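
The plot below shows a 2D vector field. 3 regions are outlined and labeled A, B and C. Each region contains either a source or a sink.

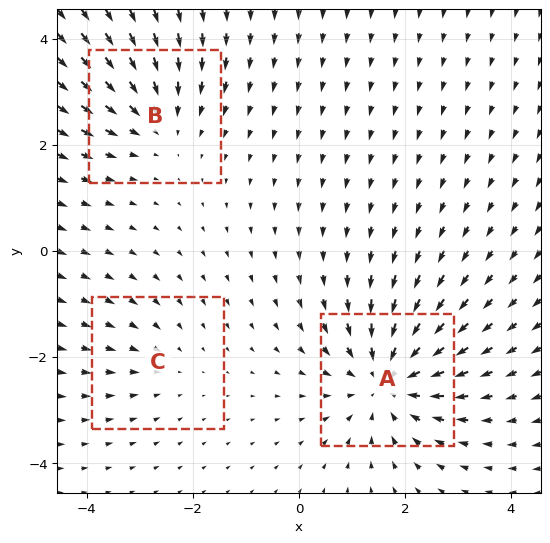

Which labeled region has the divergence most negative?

Divergence at each region's feature centre — A: about -5, B: about -3, C: about -2. Region A is most negative.

A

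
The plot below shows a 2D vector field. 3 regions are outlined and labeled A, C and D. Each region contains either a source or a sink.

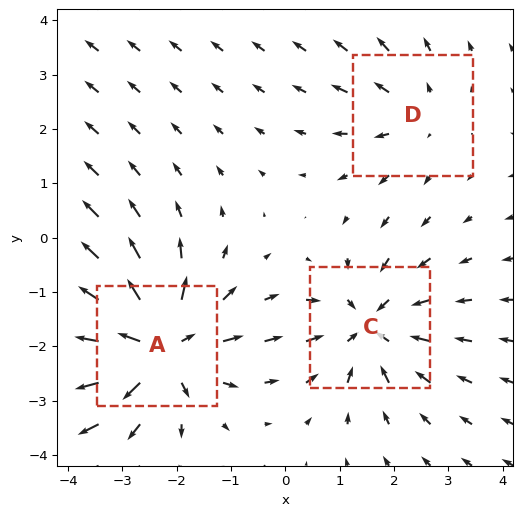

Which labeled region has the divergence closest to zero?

D

Divergence at each region's feature centre — A: about +5, C: about -4, D: about +2. Region D is closest to zero.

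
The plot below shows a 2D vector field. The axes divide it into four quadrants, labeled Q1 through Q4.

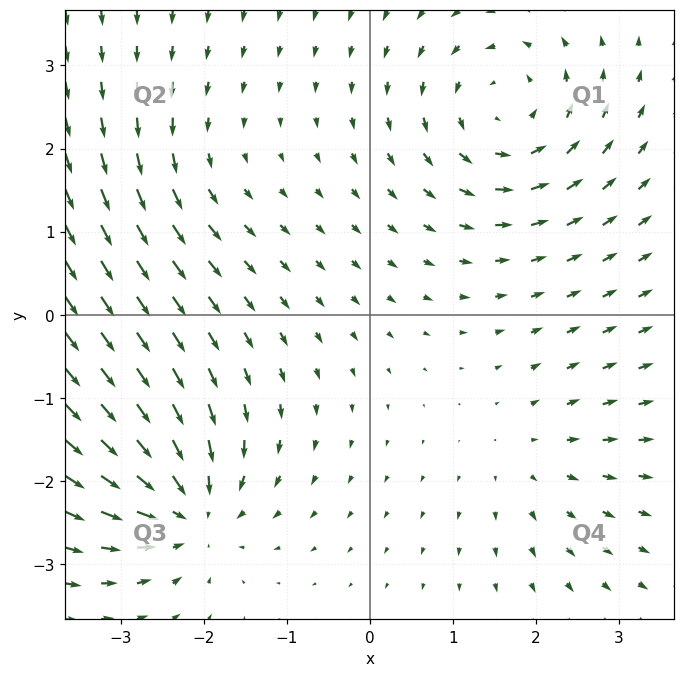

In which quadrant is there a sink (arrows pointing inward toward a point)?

The sink sits at approximately (-2.2, -2.4), which lies in quadrant Q3. The divergence there is about -6, negative as expected for a sink.

Q3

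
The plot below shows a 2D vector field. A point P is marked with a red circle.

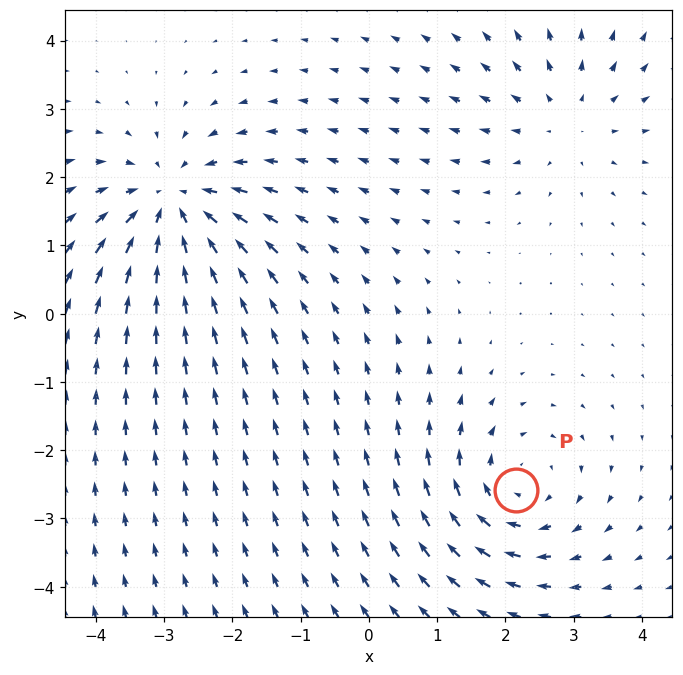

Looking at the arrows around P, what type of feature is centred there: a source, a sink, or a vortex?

vortex

At P (2.2, -2.6) the arrows circulate clockwise. Divergence ≈0, curl about -4 — near-zero divergence with nonzero curl is a vortex.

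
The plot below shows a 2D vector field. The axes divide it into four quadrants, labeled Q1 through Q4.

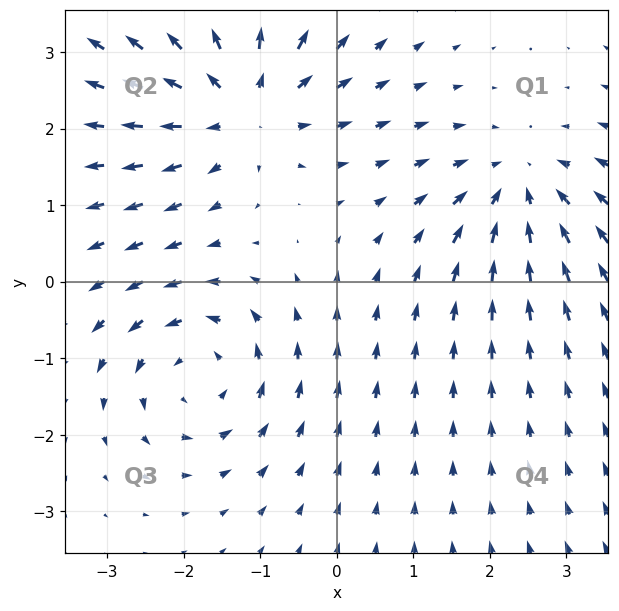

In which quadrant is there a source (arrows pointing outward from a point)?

The source sits at approximately (-1.2, 2.3), which lies in quadrant Q2. The divergence there is about +5, positive as expected for a source.

Q2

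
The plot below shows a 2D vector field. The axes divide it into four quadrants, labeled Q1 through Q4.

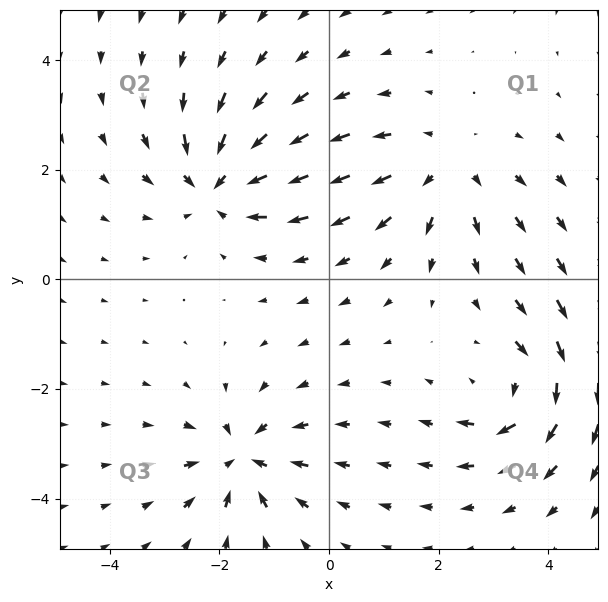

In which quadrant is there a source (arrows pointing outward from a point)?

Q1

The source sits at approximately (2.1, 2.0), which lies in quadrant Q1. The divergence there is about +3, positive as expected for a source.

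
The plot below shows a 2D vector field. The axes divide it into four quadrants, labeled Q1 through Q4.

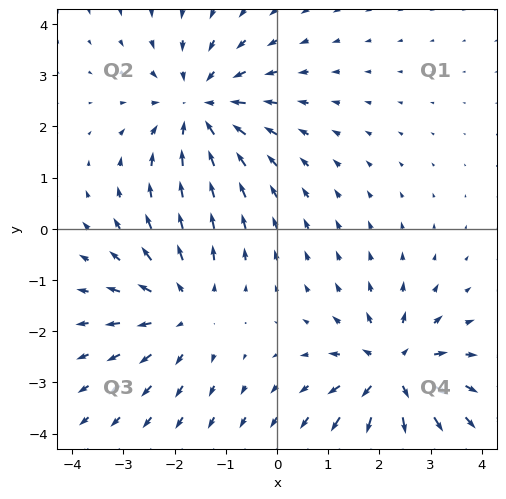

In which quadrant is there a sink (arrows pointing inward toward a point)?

Q2

The sink sits at approximately (-1.5, 2.4), which lies in quadrant Q2. The divergence there is about -4, negative as expected for a sink.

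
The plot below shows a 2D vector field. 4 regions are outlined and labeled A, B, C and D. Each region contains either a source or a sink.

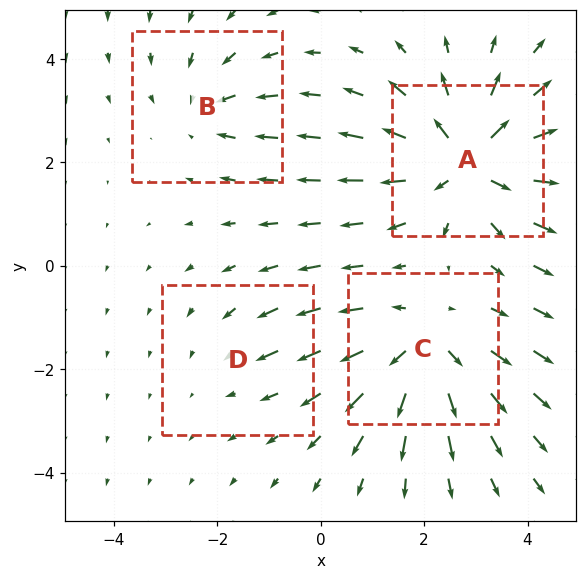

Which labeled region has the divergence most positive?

Divergence at each region's feature centre — A: about +6, B: about -3, C: about +5, D: about -2. Region A is most positive.

A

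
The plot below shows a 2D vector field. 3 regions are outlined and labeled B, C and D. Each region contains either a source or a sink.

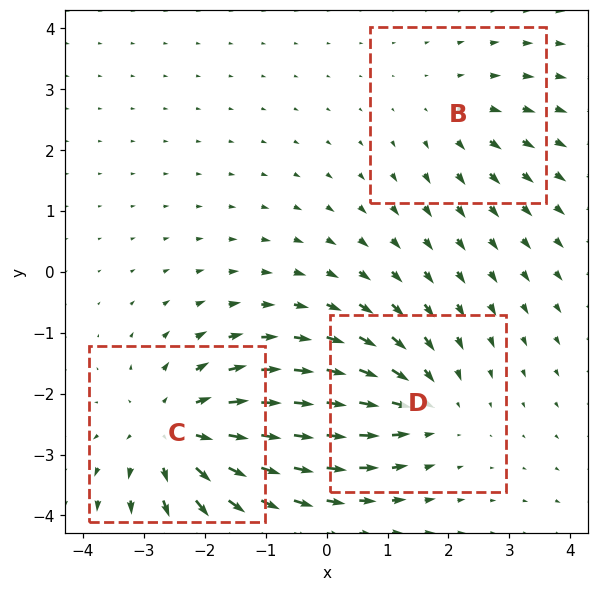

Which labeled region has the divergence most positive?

Divergence at each region's feature centre — B: about +2, C: about +4, D: about -3. Region C is most positive.

C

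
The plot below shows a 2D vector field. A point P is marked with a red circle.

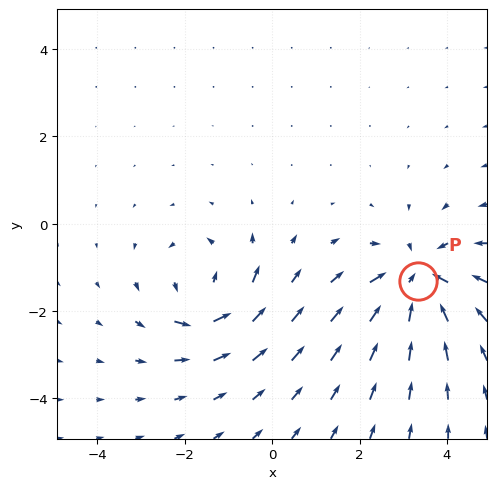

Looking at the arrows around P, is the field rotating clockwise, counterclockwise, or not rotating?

not rotating

Near P at (3.3, -1.3) the arrows show no circulation. The curl there is ≈0.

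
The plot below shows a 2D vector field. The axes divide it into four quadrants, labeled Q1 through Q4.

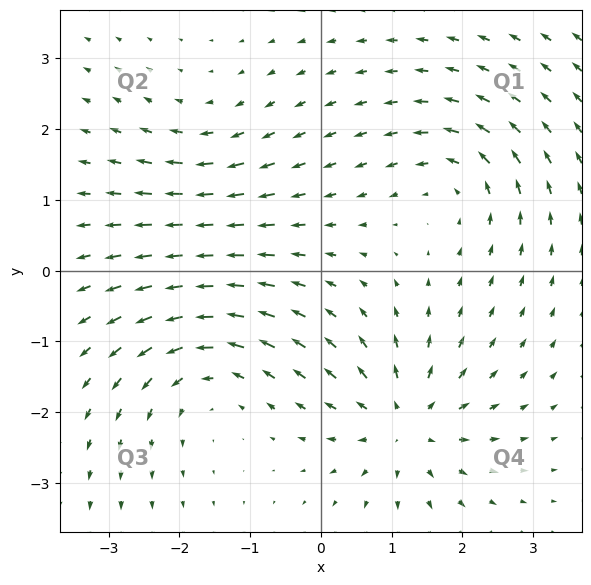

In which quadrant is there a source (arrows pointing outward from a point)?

Q4

The source sits at approximately (1.2, -2.1), which lies in quadrant Q4. The divergence there is about +6, positive as expected for a source.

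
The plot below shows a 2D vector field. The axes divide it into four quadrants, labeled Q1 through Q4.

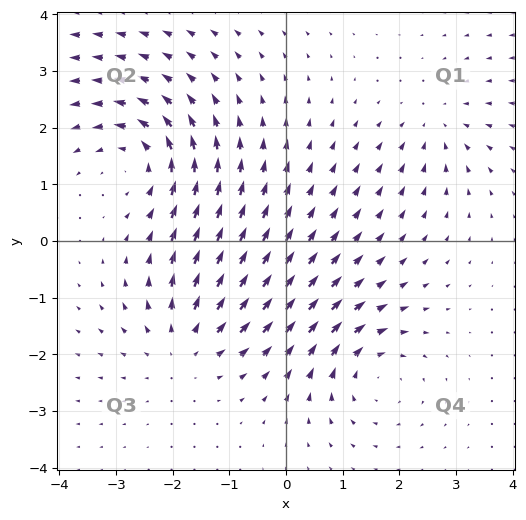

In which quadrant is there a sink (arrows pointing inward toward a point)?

Q1

The sink sits at approximately (2.7, 2.0), which lies in quadrant Q1. The divergence there is about -3, negative as expected for a sink.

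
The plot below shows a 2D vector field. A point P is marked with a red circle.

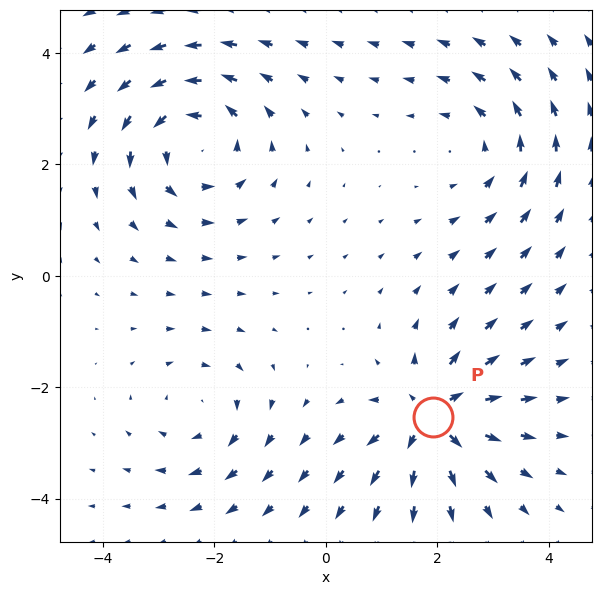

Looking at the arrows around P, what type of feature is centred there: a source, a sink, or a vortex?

At P (1.9, -2.5) the arrows spread outward. Divergence about +5, curl ≈0 — positive divergence with near-zero curl is a source.

source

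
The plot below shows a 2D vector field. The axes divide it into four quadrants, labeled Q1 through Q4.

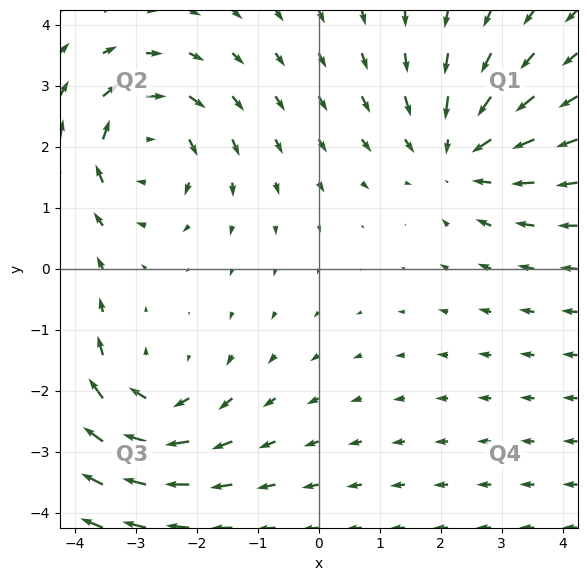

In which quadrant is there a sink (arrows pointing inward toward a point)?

The sink sits at approximately (2.3, 1.9), which lies in quadrant Q1. The divergence there is about -3, negative as expected for a sink.

Q1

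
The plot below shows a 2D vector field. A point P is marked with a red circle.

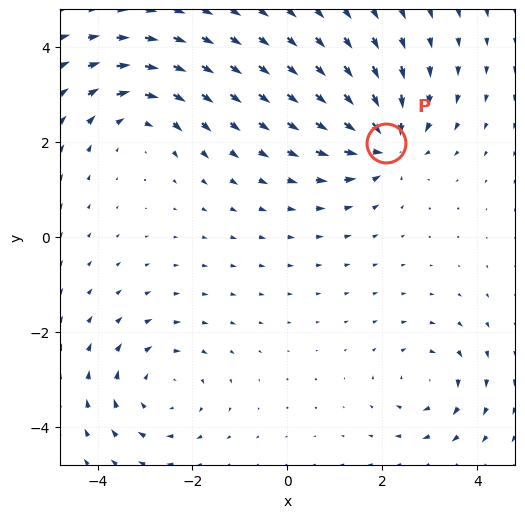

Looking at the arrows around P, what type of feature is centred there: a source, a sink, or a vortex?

sink

At P (2.1, 2.0) the arrows converge inward. Divergence about -6, curl ≈0 — negative divergence with near-zero curl is a sink.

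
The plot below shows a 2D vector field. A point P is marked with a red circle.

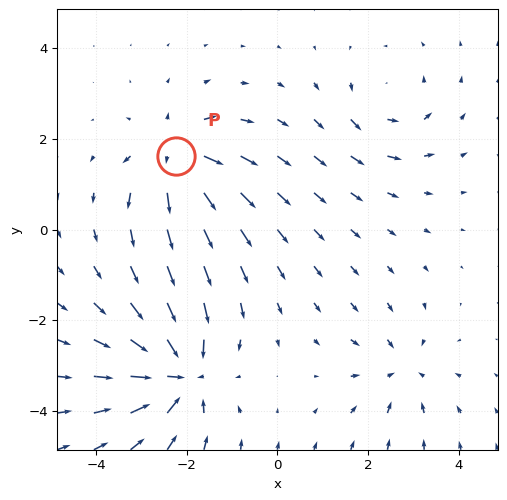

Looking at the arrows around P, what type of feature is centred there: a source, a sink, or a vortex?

source

At P (-2.2, 1.6) the arrows spread outward. Divergence about +5, curl ≈0 — positive divergence with near-zero curl is a source.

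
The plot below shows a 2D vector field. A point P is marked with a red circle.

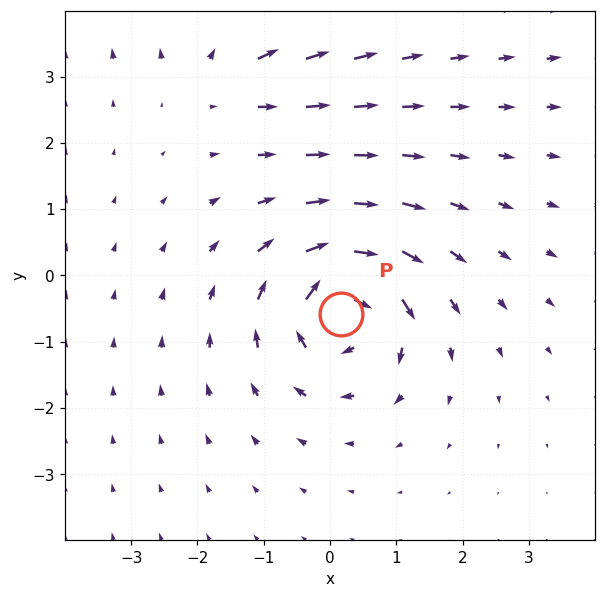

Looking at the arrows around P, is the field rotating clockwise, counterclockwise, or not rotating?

Near P at (0.2, -0.6) the arrows circulate clockwise. The curl (z-component) there is about -6; negative curl means clockwise rotation.

clockwise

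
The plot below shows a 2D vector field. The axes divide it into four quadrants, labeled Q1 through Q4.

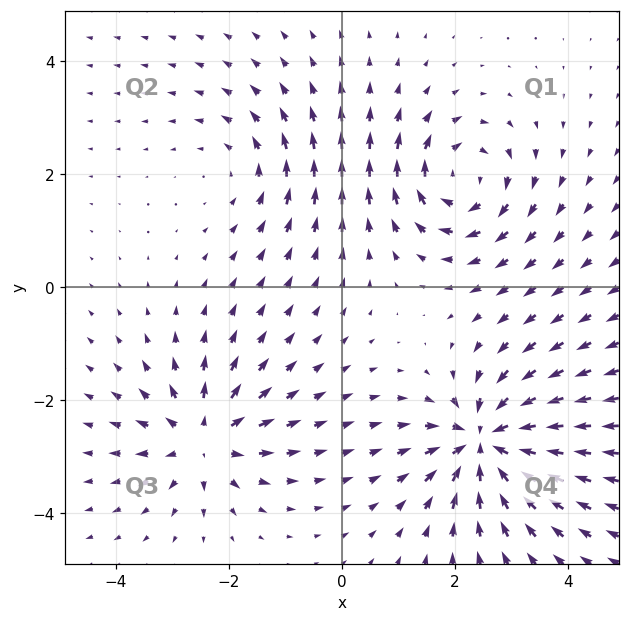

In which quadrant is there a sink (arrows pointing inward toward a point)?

The sink sits at approximately (2.5, -2.7), which lies in quadrant Q4. The divergence there is about -6, negative as expected for a sink.

Q4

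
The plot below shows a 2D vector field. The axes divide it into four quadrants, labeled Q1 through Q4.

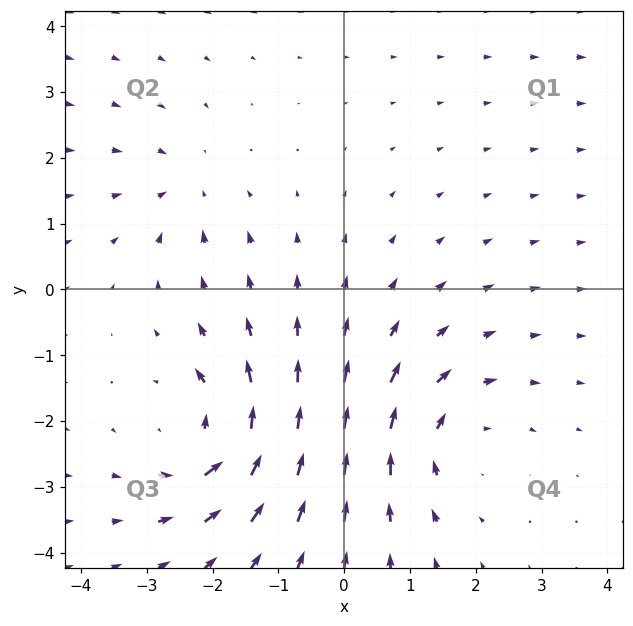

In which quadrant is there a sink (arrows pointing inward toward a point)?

Q2

The sink sits at approximately (-2.4, 1.5), which lies in quadrant Q2. The divergence there is about -3, negative as expected for a sink.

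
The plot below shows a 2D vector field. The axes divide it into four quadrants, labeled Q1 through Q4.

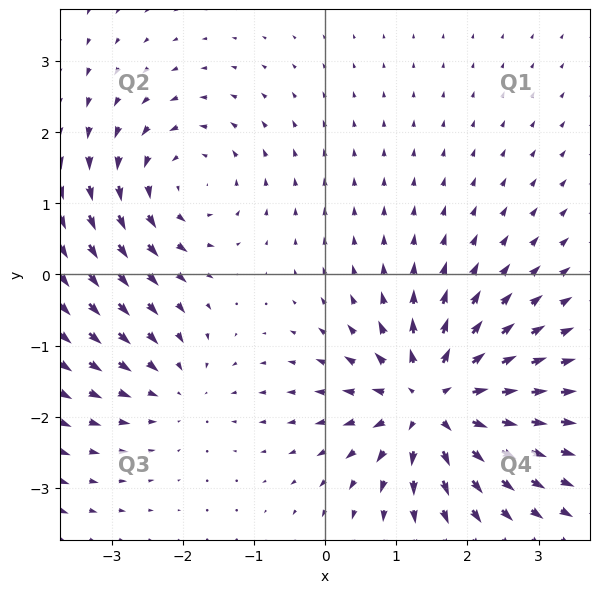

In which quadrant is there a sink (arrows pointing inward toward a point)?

Q3

The sink sits at approximately (-2.1, -1.6), which lies in quadrant Q3. The divergence there is about -2, negative as expected for a sink.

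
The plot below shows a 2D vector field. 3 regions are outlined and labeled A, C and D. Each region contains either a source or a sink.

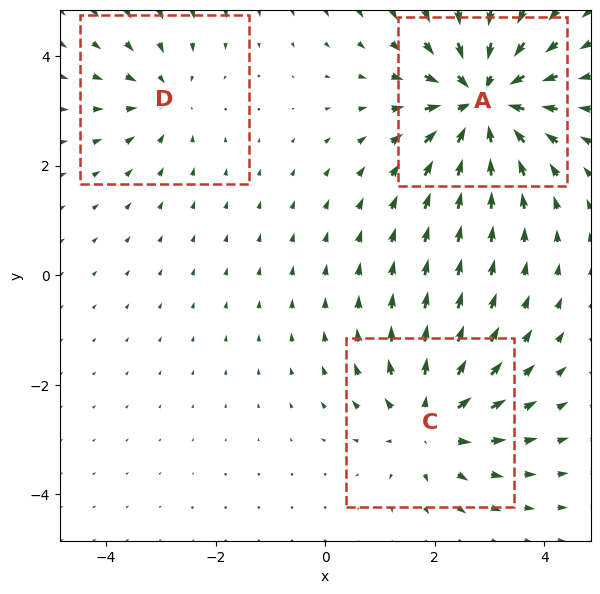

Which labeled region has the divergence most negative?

Divergence at each region's feature centre — A: about -5, C: about +3, D: about -2. Region A is most negative.

A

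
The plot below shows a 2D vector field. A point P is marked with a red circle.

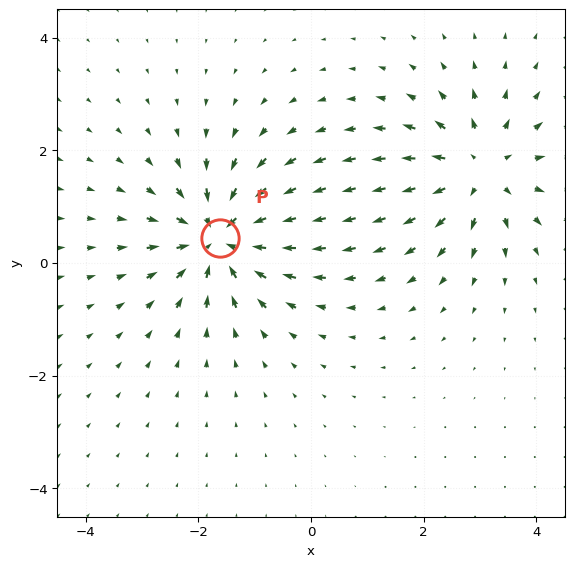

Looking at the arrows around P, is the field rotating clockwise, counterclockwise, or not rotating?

not rotating

Near P at (-1.6, 0.4) the arrows show no circulation. The curl there is ≈0.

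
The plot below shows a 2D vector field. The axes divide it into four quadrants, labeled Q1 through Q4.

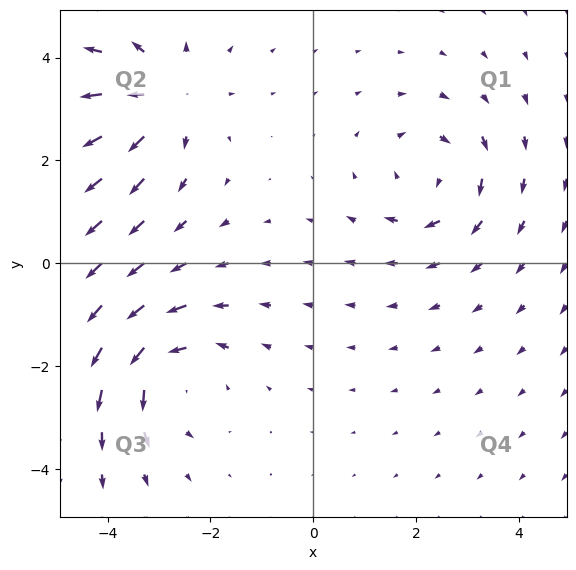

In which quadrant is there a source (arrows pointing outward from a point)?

The source sits at approximately (-2.9, 3.2), which lies in quadrant Q2. The divergence there is about +4, positive as expected for a source.

Q2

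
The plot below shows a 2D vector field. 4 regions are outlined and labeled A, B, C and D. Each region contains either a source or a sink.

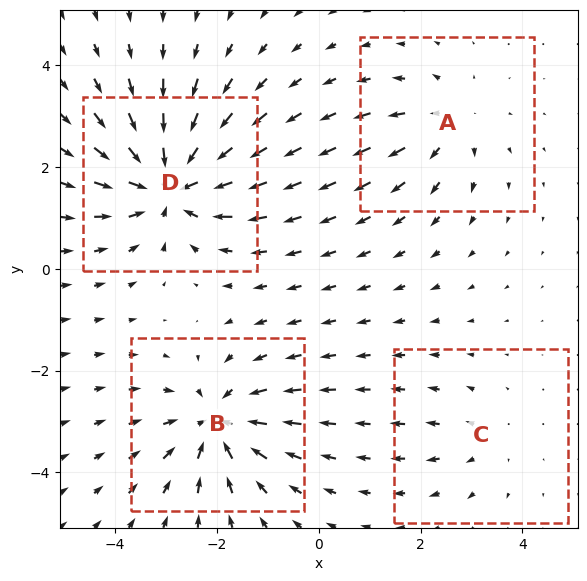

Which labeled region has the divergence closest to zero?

C

Divergence at each region's feature centre — A: about +3, B: about -5, C: about +2, D: about -7. Region C is closest to zero.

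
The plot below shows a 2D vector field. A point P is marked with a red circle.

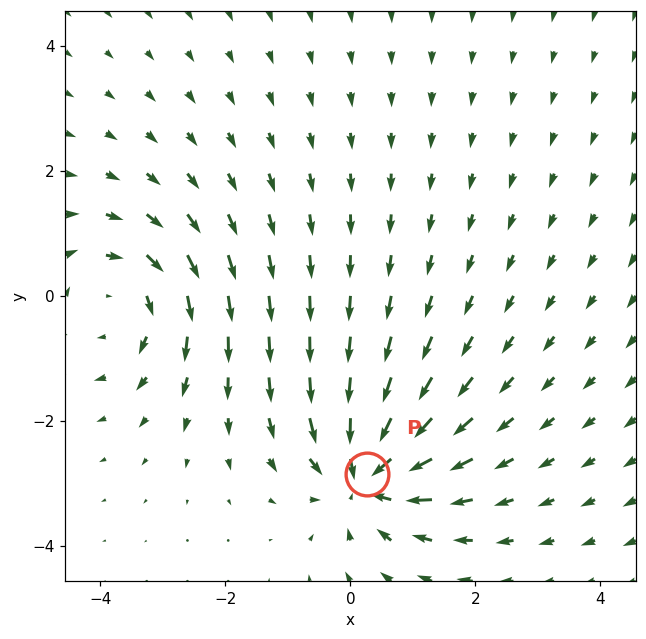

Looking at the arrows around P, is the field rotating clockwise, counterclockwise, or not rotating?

not rotating

Near P at (0.3, -2.8) the arrows show no circulation. The curl there is ≈0.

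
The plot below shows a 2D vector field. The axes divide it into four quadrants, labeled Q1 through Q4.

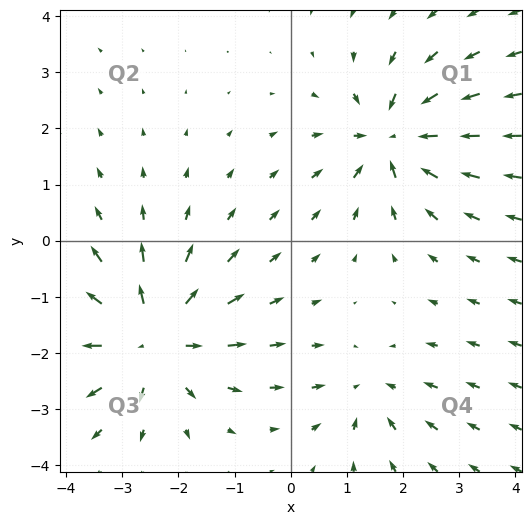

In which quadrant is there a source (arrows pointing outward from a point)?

The source sits at approximately (-2.5, -1.7), which lies in quadrant Q3. The divergence there is about +5, positive as expected for a source.

Q3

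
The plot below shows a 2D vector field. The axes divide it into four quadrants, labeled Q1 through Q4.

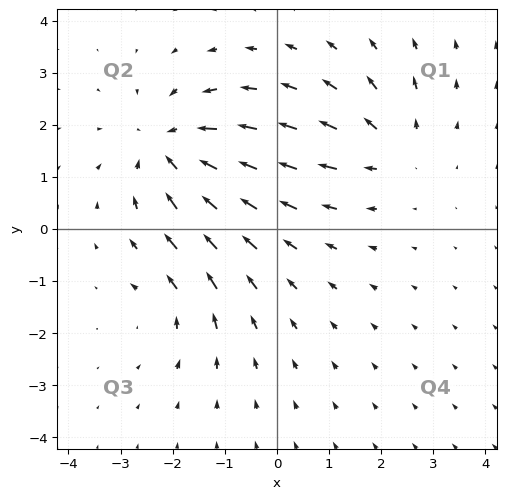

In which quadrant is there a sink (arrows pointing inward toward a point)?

Q2

The sink sits at approximately (-2.0, 1.6), which lies in quadrant Q2. The divergence there is about -4, negative as expected for a sink.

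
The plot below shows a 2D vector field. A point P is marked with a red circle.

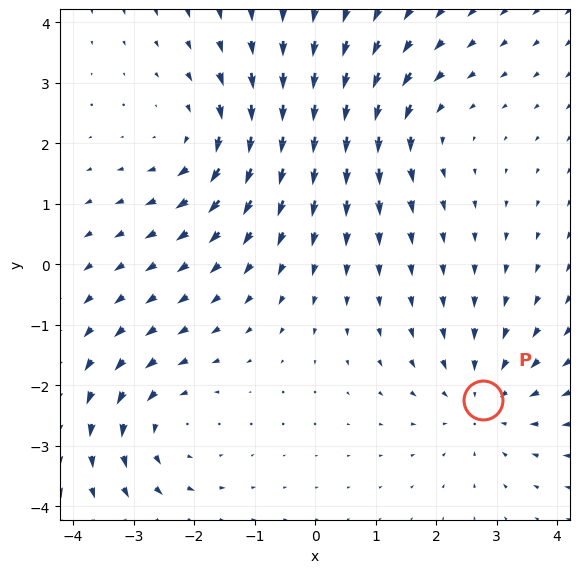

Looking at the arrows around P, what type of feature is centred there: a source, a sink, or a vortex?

At P (2.8, -2.2) the arrows converge inward. Divergence about -3, curl ≈0 — negative divergence with near-zero curl is a sink.

sink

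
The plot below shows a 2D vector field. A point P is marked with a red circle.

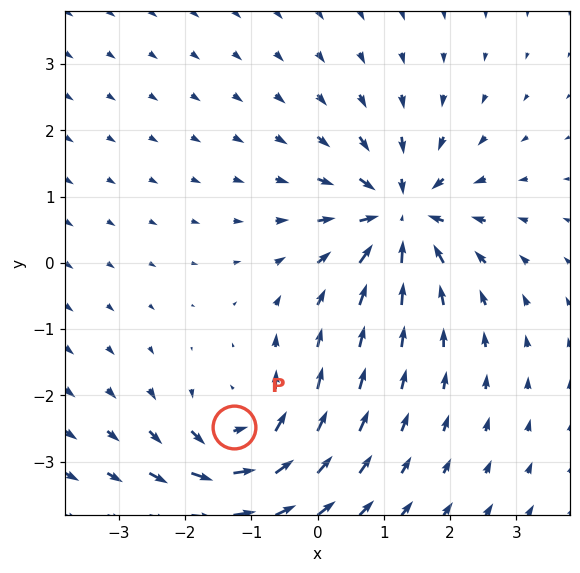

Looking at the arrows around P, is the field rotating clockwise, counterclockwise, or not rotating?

counterclockwise

Near P at (-1.3, -2.5) the arrows circulate counterclockwise. The curl (z-component) there is about +6; positive curl means counterclockwise rotation.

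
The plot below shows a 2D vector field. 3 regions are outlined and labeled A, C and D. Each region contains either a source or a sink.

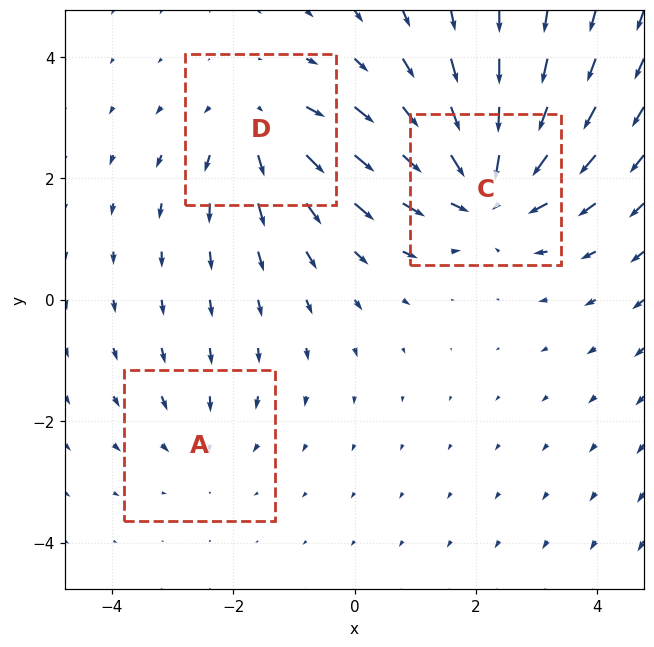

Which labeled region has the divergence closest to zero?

A

Divergence at each region's feature centre — A: about -2, C: about -4, D: about +3. Region A is closest to zero.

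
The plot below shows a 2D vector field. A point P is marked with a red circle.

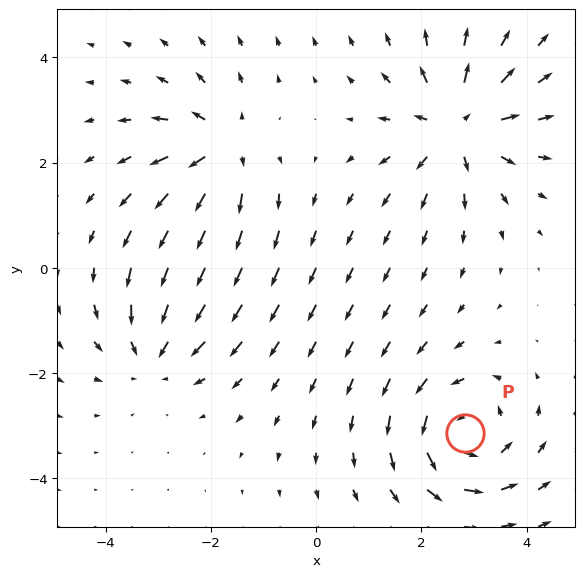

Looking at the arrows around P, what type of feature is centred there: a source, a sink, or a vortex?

vortex

At P (2.8, -3.1) the arrows circulate counterclockwise. Divergence ≈0, curl about +5 — near-zero divergence with nonzero curl is a vortex.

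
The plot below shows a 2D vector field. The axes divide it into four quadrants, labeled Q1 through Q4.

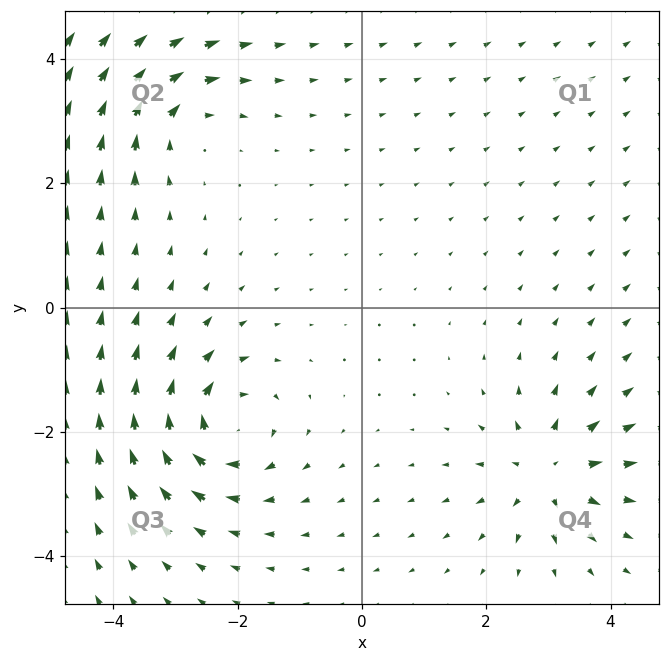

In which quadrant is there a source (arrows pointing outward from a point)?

Q4

The source sits at approximately (3.0, -2.6), which lies in quadrant Q4. The divergence there is about +4, positive as expected for a source.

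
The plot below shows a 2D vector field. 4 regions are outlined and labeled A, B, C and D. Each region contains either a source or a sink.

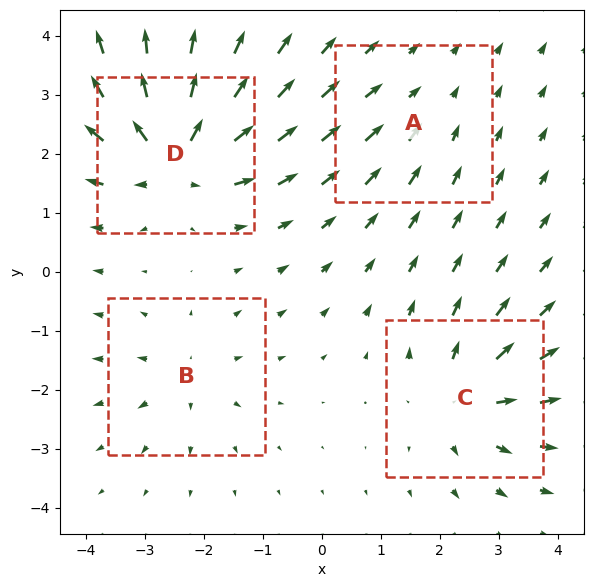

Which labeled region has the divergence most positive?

D

Divergence at each region's feature centre — A: about -2, B: about +3, C: about +5, D: about +8. Region D is most positive.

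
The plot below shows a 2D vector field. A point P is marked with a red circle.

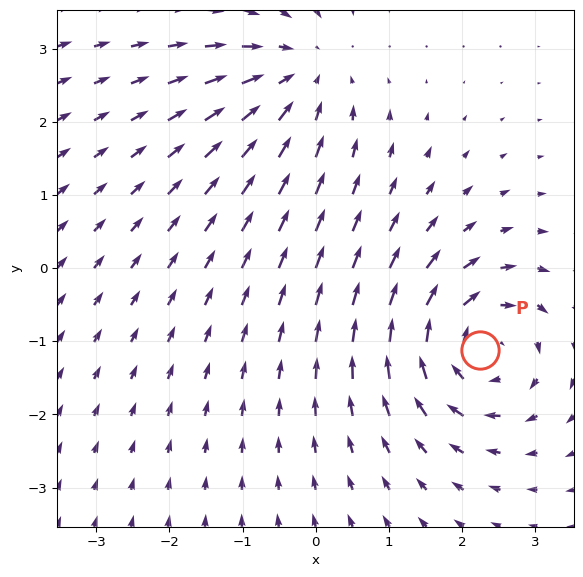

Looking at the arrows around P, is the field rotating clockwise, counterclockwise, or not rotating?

clockwise

Near P at (2.2, -1.1) the arrows circulate clockwise. The curl (z-component) there is about -5; negative curl means clockwise rotation.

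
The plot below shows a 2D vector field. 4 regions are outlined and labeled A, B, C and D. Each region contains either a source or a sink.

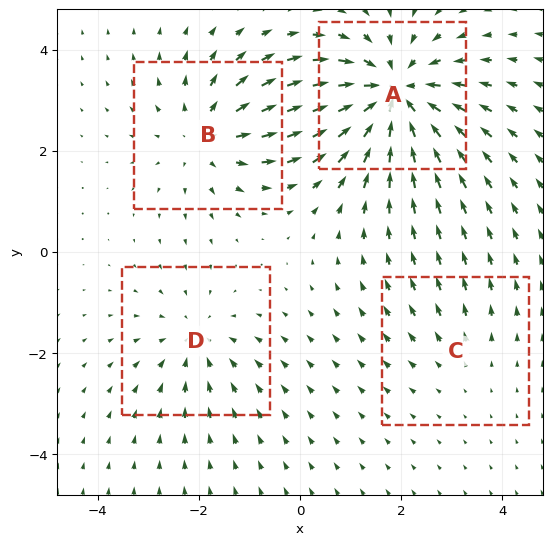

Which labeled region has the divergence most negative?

A

Divergence at each region's feature centre — A: about -6, B: about +4, C: about +2, D: about -3. Region A is most negative.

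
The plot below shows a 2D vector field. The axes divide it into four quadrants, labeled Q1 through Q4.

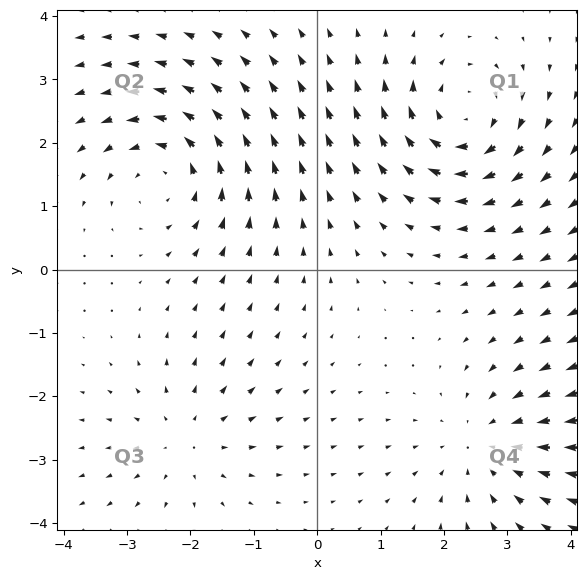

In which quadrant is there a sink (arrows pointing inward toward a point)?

Q4

The sink sits at approximately (2.7, -2.8), which lies in quadrant Q4. The divergence there is about -3, negative as expected for a sink.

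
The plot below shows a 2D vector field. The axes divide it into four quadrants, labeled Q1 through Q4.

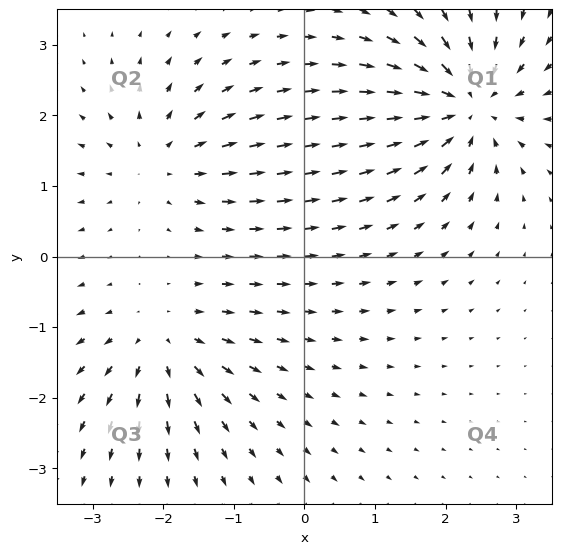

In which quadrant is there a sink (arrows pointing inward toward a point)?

Q1

The sink sits at approximately (2.3, 2.2), which lies in quadrant Q1. The divergence there is about -6, negative as expected for a sink.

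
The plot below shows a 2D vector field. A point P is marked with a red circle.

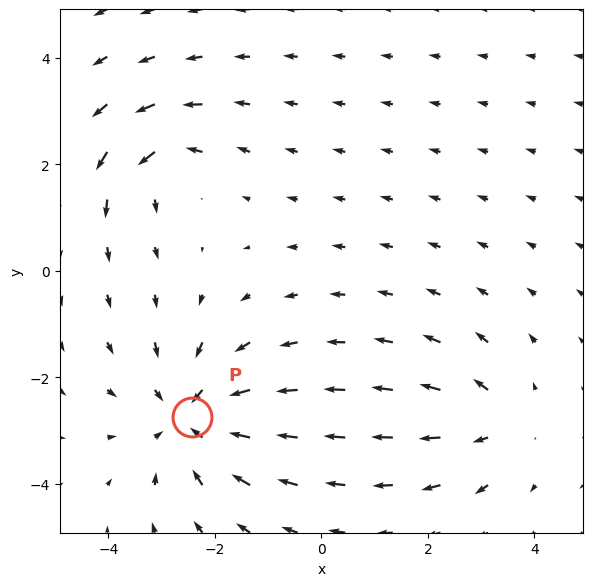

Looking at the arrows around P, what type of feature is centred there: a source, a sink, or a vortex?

sink

At P (-2.4, -2.7) the arrows converge inward. Divergence about -4, curl ≈0 — negative divergence with near-zero curl is a sink.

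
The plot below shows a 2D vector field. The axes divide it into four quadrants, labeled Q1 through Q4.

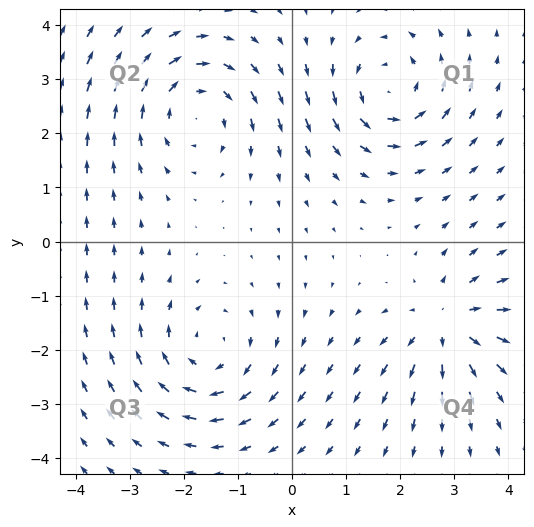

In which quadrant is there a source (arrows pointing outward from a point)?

Q4

The source sits at approximately (2.9, -1.5), which lies in quadrant Q4. The divergence there is about +5, positive as expected for a source.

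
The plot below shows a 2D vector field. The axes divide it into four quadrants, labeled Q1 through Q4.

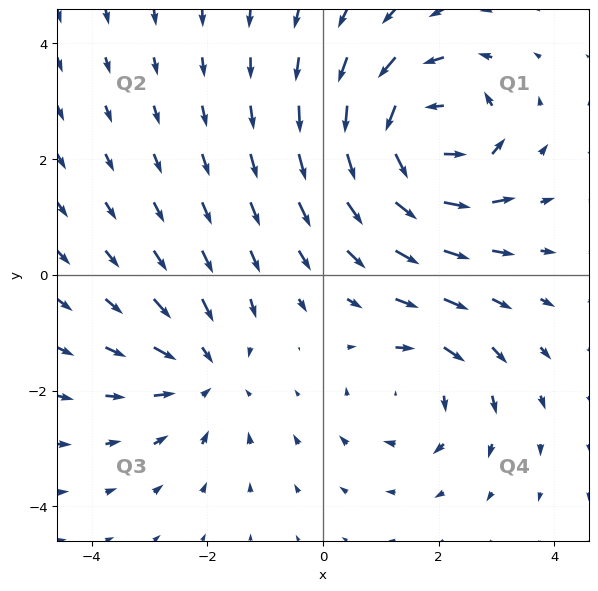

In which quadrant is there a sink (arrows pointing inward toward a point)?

Q3

The sink sits at approximately (-2.0, -1.7), which lies in quadrant Q3. The divergence there is about -3, negative as expected for a sink.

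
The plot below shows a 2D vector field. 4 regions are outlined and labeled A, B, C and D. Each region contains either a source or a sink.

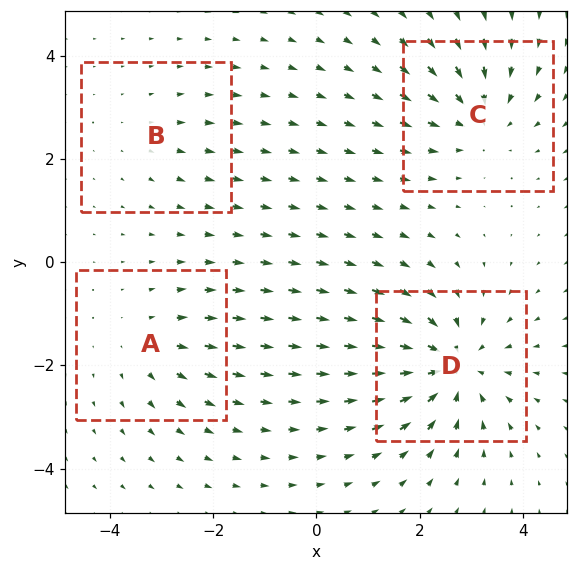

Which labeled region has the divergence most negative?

D

Divergence at each region's feature centre — A: about +3, B: about +2, C: about -4, D: about -6. Region D is most negative.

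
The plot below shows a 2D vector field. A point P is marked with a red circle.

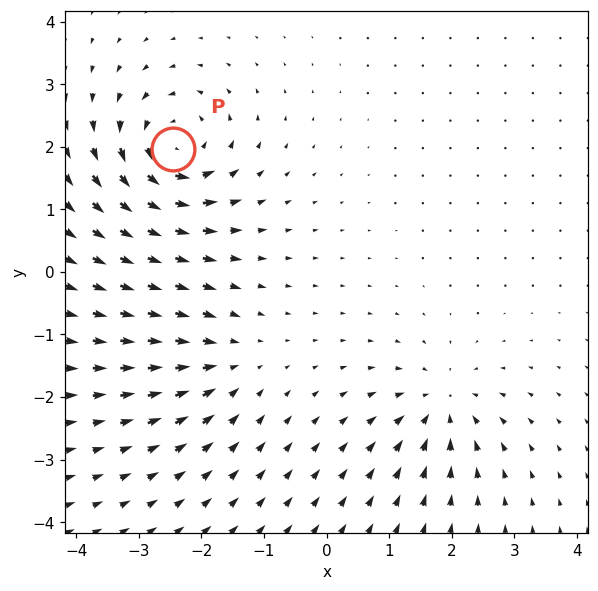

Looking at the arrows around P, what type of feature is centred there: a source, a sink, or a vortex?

At P (-2.4, 2.0) the arrows circulate counterclockwise. Divergence ≈0, curl about +7 — near-zero divergence with nonzero curl is a vortex.

vortex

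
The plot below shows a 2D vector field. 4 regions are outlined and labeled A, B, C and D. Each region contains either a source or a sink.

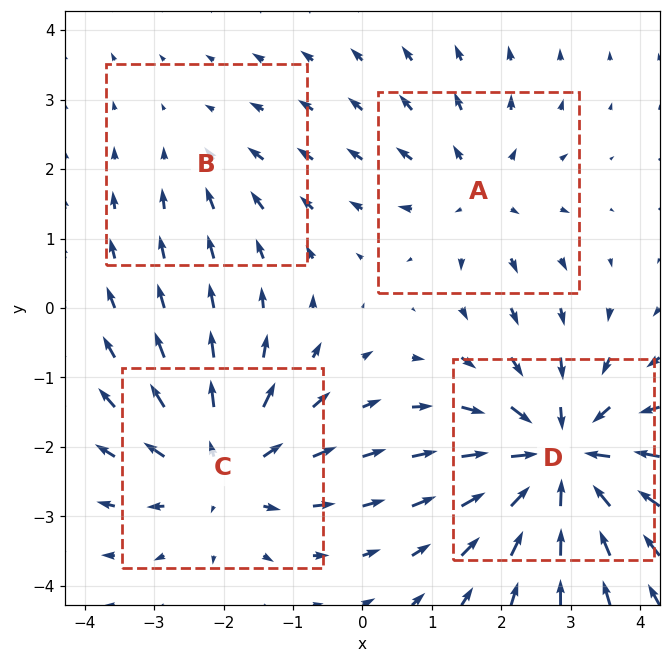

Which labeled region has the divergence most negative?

Divergence at each region's feature centre — A: about +3, B: about -2, C: about +4, D: about -6. Region D is most negative.

D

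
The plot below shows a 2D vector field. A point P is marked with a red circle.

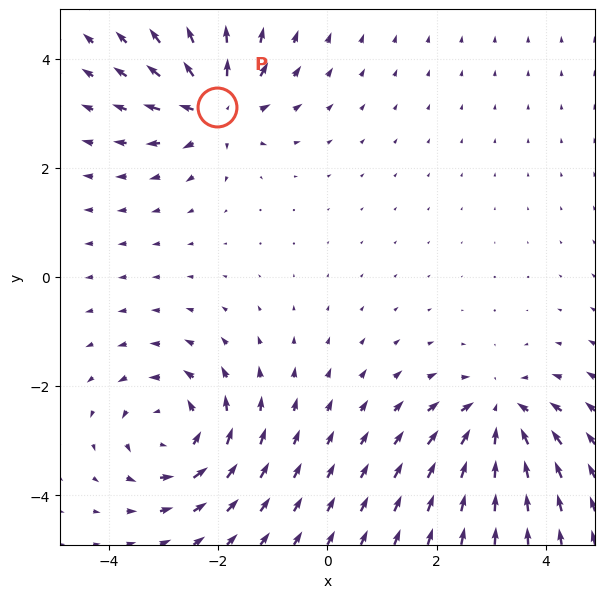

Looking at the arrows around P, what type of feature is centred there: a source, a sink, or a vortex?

source

At P (-2.0, 3.1) the arrows spread outward. Divergence about +4, curl ≈0 — positive divergence with near-zero curl is a source.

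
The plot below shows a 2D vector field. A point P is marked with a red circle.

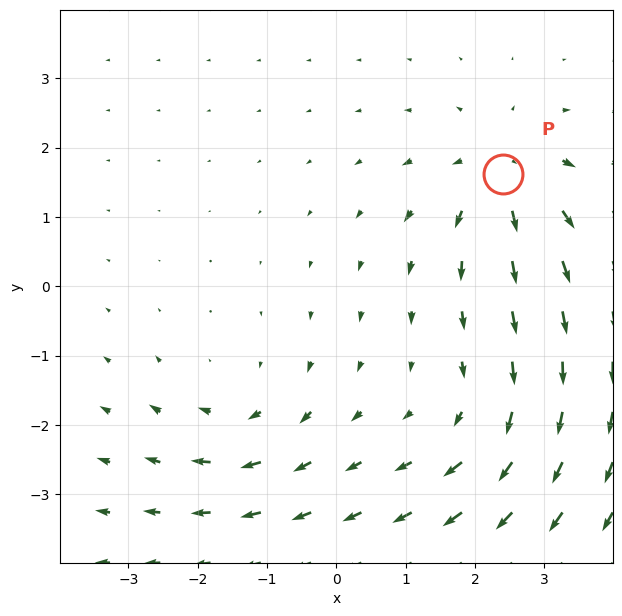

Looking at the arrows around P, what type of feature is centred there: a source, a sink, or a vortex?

source

At P (2.4, 1.6) the arrows spread outward. Divergence about +4, curl ≈0 — positive divergence with near-zero curl is a source.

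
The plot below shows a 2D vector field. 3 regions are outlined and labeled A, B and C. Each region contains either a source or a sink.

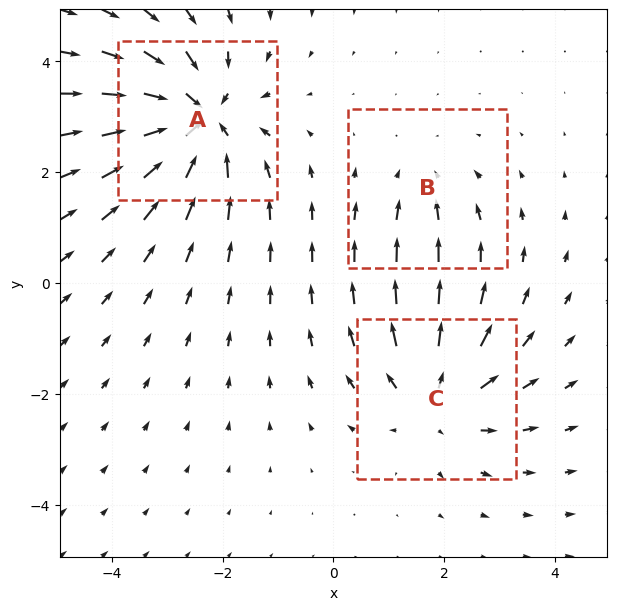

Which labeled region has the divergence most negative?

A

Divergence at each region's feature centre — A: about -5, B: about -2, C: about +3. Region A is most negative.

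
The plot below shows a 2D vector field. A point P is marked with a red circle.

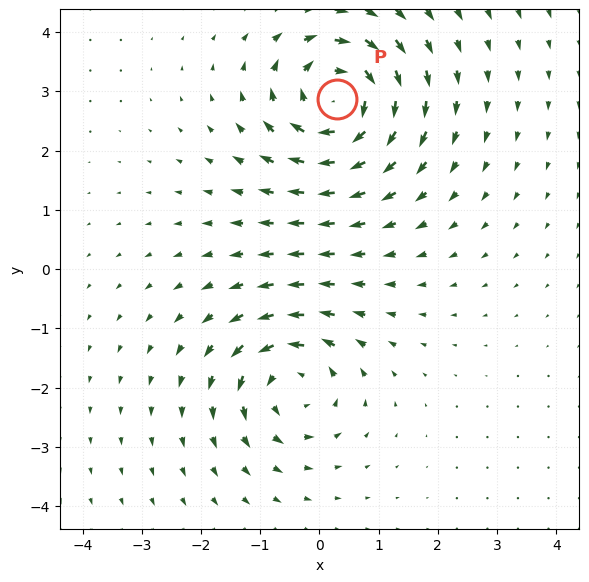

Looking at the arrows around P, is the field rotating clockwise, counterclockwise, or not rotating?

clockwise

Near P at (0.3, 2.9) the arrows circulate clockwise. The curl (z-component) there is about -6; negative curl means clockwise rotation.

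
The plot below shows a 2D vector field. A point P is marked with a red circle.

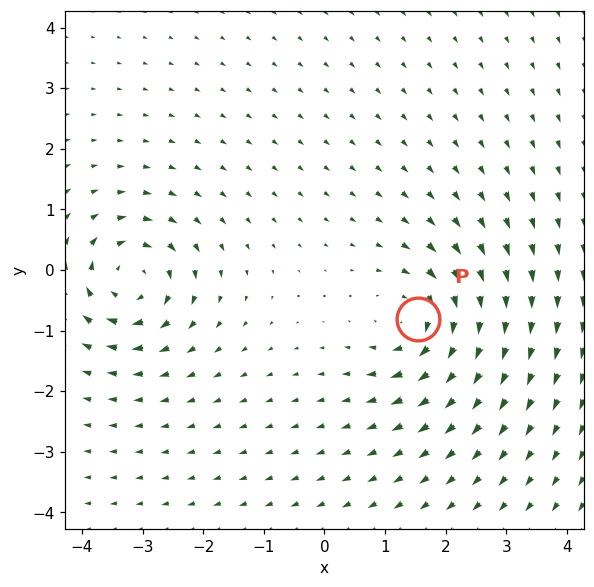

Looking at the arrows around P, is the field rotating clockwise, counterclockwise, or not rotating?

Near P at (1.5, -0.8) the arrows circulate clockwise. The curl (z-component) there is about -6; negative curl means clockwise rotation.

clockwise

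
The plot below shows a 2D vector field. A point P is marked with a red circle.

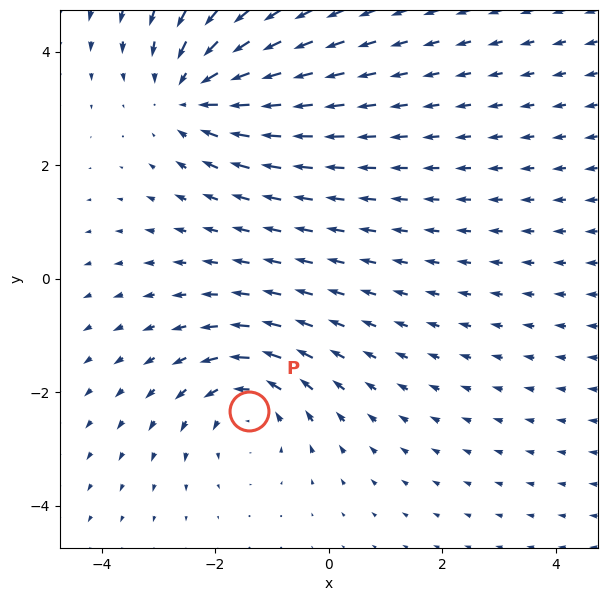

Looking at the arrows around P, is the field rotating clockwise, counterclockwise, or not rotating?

counterclockwise

Near P at (-1.4, -2.3) the arrows circulate counterclockwise. The curl (z-component) there is about +3; positive curl means counterclockwise rotation.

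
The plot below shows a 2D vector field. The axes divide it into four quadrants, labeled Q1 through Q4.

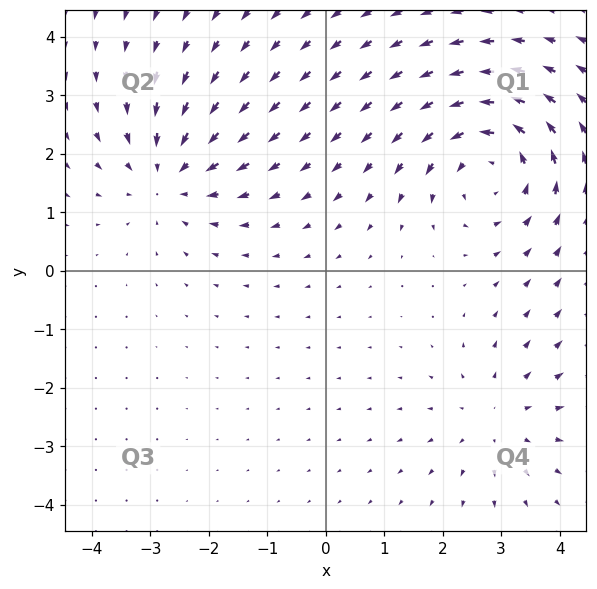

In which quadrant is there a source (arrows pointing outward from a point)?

The source sits at approximately (2.9, -2.5), which lies in quadrant Q4. The divergence there is about +2, positive as expected for a source.

Q4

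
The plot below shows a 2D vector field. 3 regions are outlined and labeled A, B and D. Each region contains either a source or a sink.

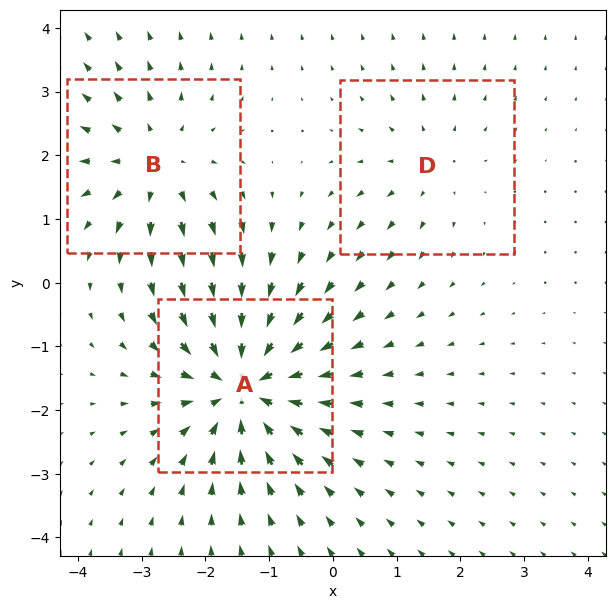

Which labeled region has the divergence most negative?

Divergence at each region's feature centre — A: about -5, B: about +3, D: about +2. Region A is most negative.

A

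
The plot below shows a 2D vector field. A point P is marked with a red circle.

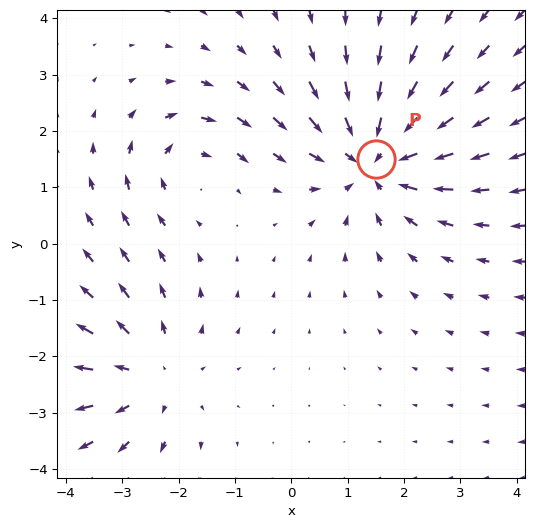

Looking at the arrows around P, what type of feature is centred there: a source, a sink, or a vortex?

At P (1.5, 1.5) the arrows converge inward. Divergence about -4, curl ≈0 — negative divergence with near-zero curl is a sink.

sink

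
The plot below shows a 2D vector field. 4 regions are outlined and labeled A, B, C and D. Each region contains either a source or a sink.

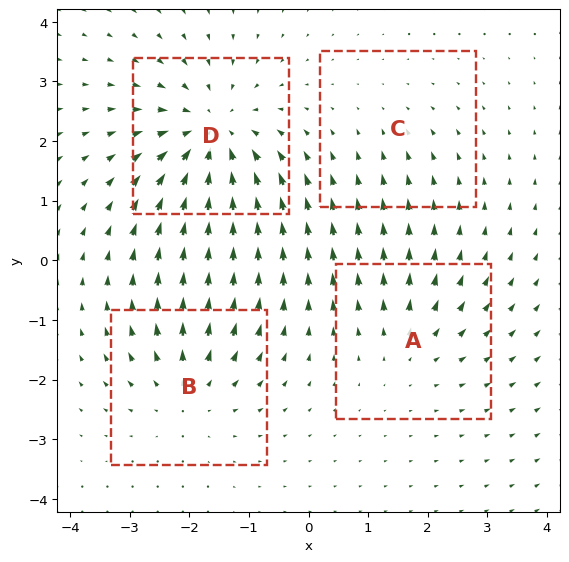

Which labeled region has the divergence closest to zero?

C

Divergence at each region's feature centre — A: about +3, B: about +4, C: about -2, D: about -6. Region C is closest to zero.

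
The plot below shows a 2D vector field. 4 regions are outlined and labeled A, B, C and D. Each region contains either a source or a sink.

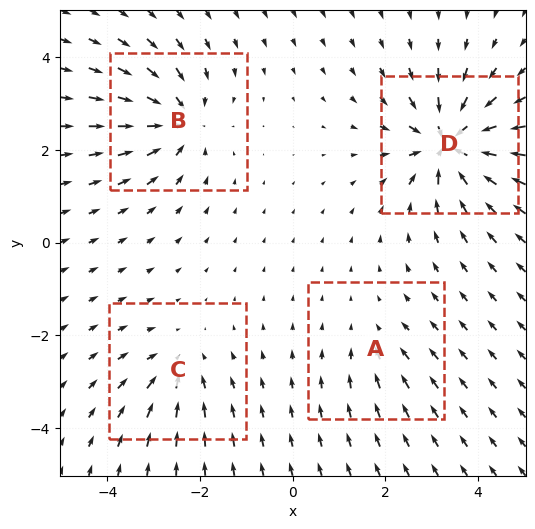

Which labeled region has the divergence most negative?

D

Divergence at each region's feature centre — A: about -2, B: about -6, C: about -4, D: about -8. Region D is most negative.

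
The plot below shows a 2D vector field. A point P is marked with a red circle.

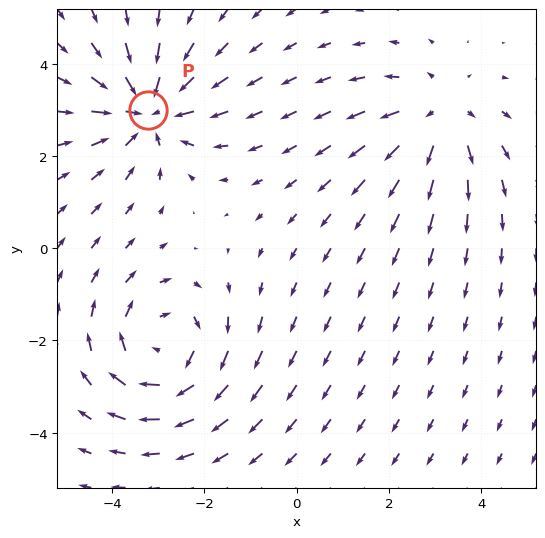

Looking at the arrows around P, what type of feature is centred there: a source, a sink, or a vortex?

sink

At P (-3.2, 3.0) the arrows converge inward. Divergence about -5, curl ≈0 — negative divergence with near-zero curl is a sink.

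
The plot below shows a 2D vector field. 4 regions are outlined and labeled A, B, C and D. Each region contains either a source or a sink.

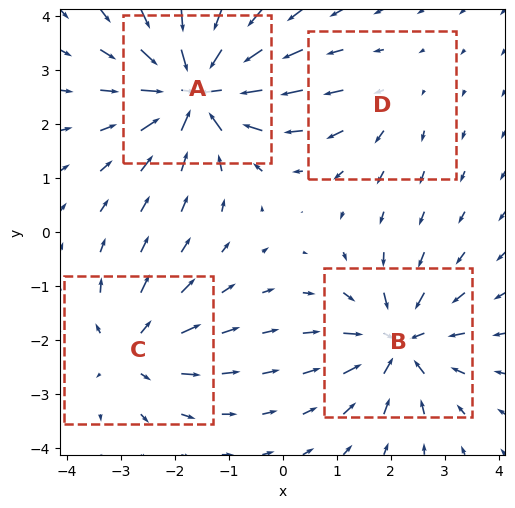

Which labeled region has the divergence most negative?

Divergence at each region's feature centre — A: about -8, B: about -6, C: about +4, D: about +2. Region A is most negative.

A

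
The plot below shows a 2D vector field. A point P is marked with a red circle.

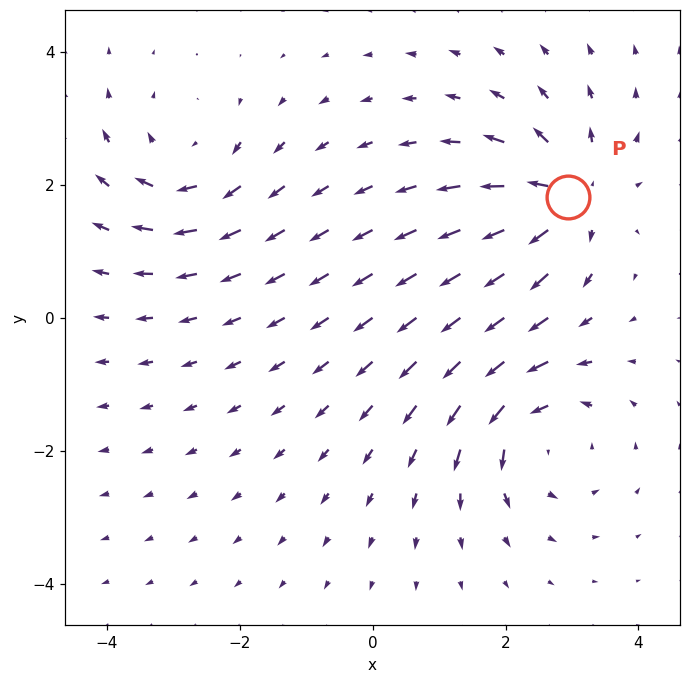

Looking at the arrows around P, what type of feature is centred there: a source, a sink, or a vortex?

At P (2.9, 1.8) the arrows spread outward. Divergence about +5, curl ≈0 — positive divergence with near-zero curl is a source.

source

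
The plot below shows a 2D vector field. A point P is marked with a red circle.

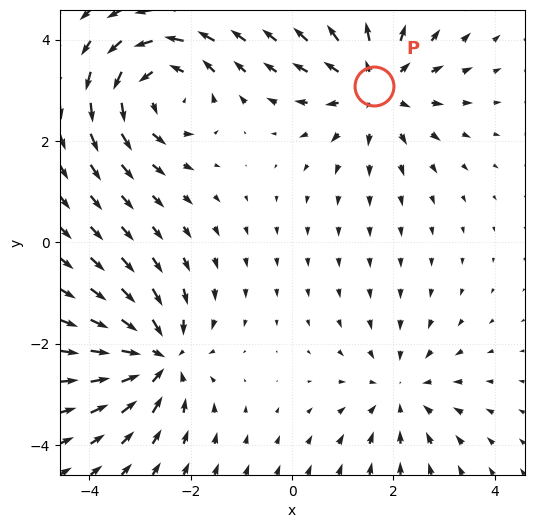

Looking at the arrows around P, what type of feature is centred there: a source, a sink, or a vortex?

At P (1.6, 3.1) the arrows spread outward. Divergence about +4, curl ≈0 — positive divergence with near-zero curl is a source.

source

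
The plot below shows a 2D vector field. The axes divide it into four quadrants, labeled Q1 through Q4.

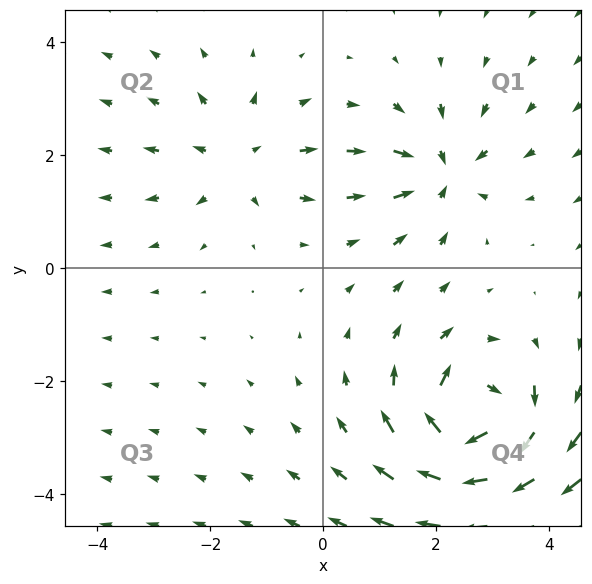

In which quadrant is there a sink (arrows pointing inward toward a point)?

The sink sits at approximately (2.1, 1.7), which lies in quadrant Q1. The divergence there is about -4, negative as expected for a sink.

Q1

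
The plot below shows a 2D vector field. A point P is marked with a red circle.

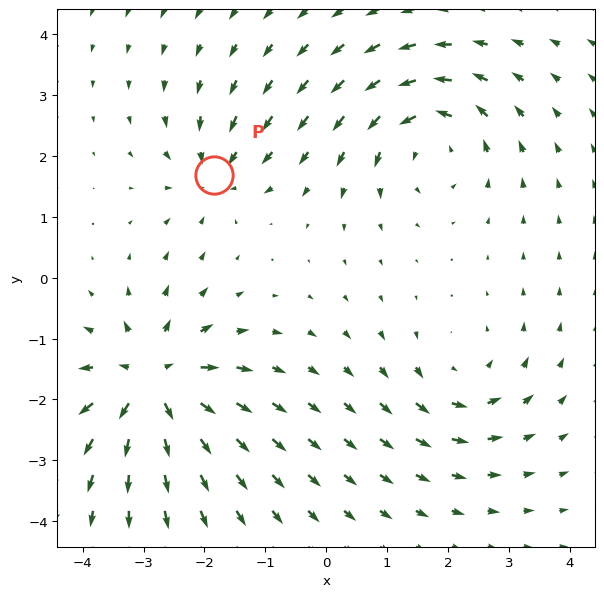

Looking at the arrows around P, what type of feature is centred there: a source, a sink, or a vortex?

sink

At P (-1.8, 1.7) the arrows converge inward. Divergence about -4, curl ≈0 — negative divergence with near-zero curl is a sink.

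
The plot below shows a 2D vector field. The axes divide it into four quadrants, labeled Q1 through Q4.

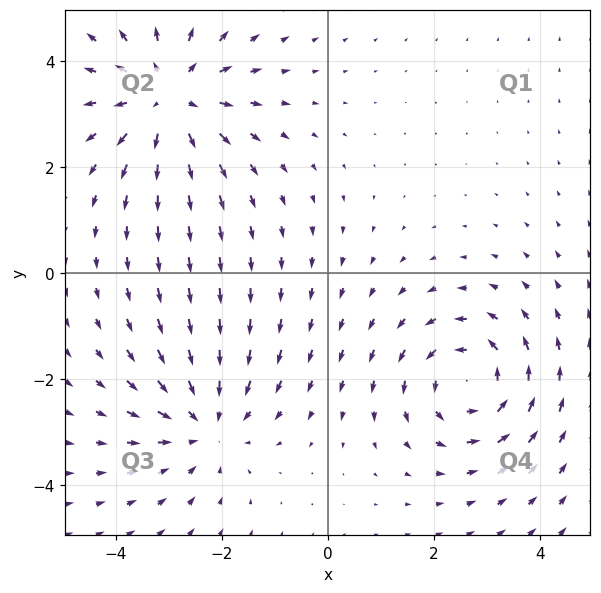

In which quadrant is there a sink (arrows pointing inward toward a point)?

The sink sits at approximately (-2.3, -2.9), which lies in quadrant Q3. The divergence there is about -3, negative as expected for a sink.

Q3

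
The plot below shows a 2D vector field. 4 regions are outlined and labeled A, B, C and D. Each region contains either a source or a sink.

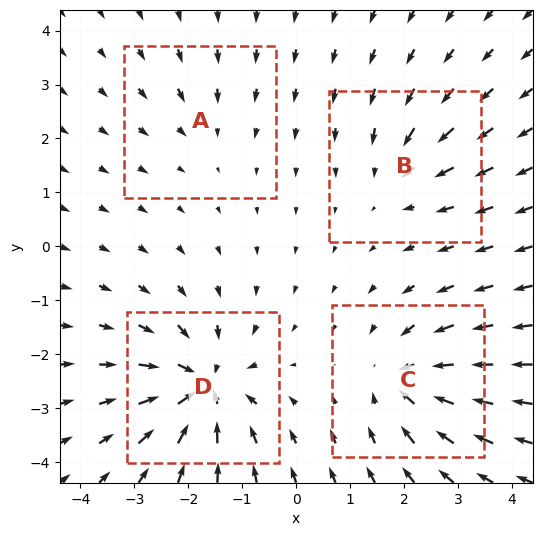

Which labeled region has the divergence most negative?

Divergence at each region's feature centre — A: about -2, B: about -4, C: about -6, D: about -8. Region D is most negative.

D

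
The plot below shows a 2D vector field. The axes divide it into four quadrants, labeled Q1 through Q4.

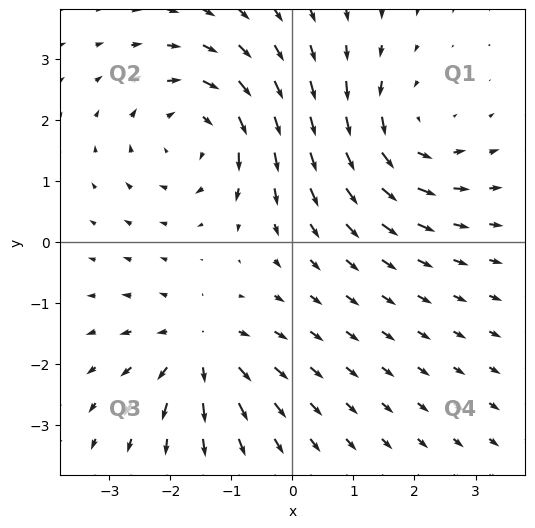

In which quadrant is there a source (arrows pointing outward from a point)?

The source sits at approximately (-1.5, -1.8), which lies in quadrant Q3. The divergence there is about +4, positive as expected for a source.

Q3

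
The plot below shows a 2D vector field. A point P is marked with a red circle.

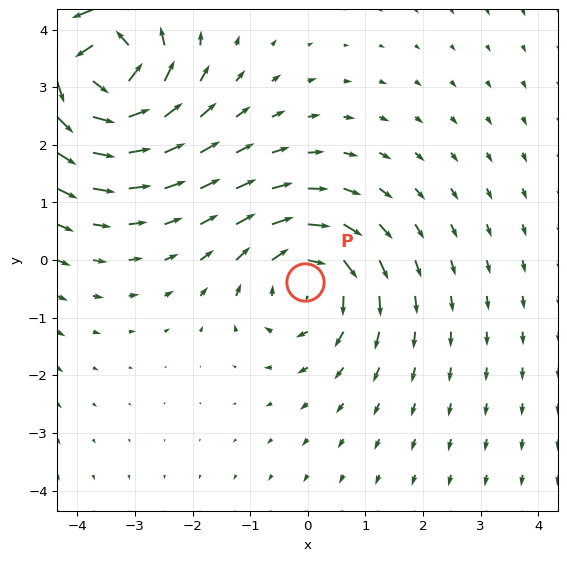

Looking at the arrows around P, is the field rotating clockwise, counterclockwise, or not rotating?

clockwise

Near P at (-0.0, -0.4) the arrows circulate clockwise. The curl (z-component) there is about -4; negative curl means clockwise rotation.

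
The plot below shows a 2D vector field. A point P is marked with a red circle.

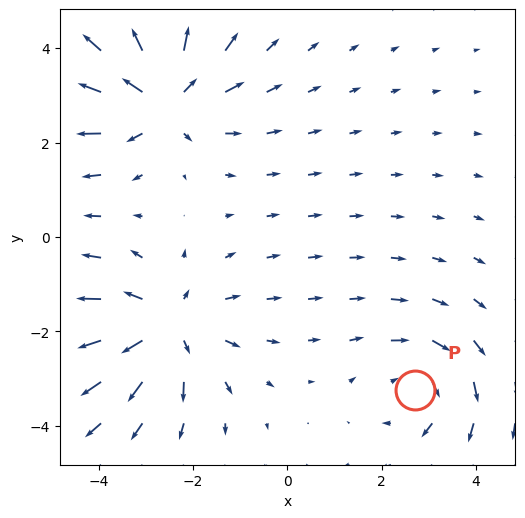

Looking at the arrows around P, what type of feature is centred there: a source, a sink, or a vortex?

vortex

At P (2.7, -3.2) the arrows circulate clockwise. Divergence ≈0, curl about -3 — near-zero divergence with nonzero curl is a vortex.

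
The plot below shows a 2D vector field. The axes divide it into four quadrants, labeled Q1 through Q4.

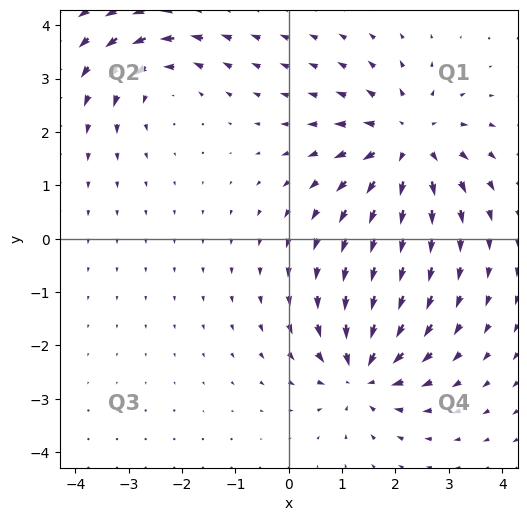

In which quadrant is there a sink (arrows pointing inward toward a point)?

Q4

The sink sits at approximately (1.4, -2.5), which lies in quadrant Q4. The divergence there is about -5, negative as expected for a sink.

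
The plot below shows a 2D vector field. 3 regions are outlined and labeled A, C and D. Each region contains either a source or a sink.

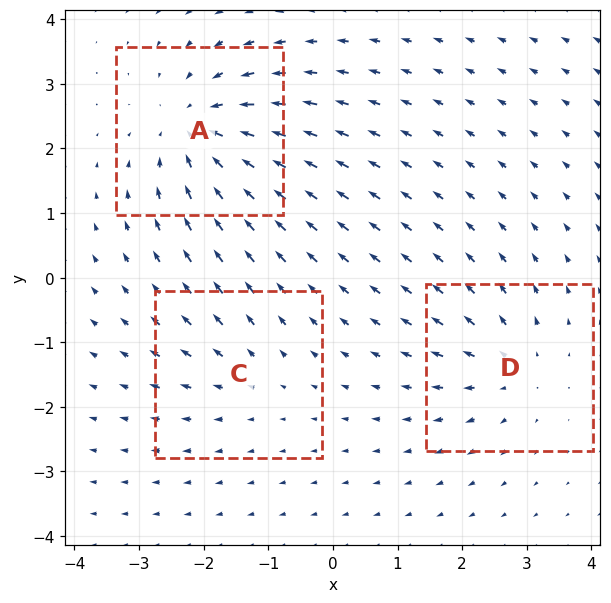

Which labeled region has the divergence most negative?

A

Divergence at each region's feature centre — A: about -5, C: about +2, D: about +3. Region A is most negative.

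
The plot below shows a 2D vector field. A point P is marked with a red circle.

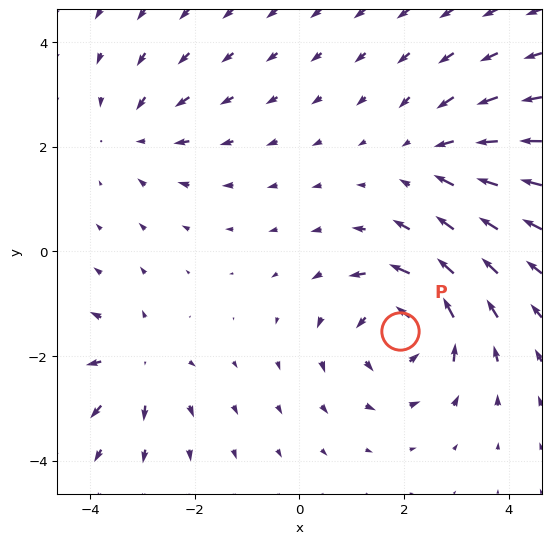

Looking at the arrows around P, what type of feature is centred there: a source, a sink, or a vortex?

At P (1.9, -1.5) the arrows circulate counterclockwise. Divergence ≈0, curl about +5 — near-zero divergence with nonzero curl is a vortex.

vortex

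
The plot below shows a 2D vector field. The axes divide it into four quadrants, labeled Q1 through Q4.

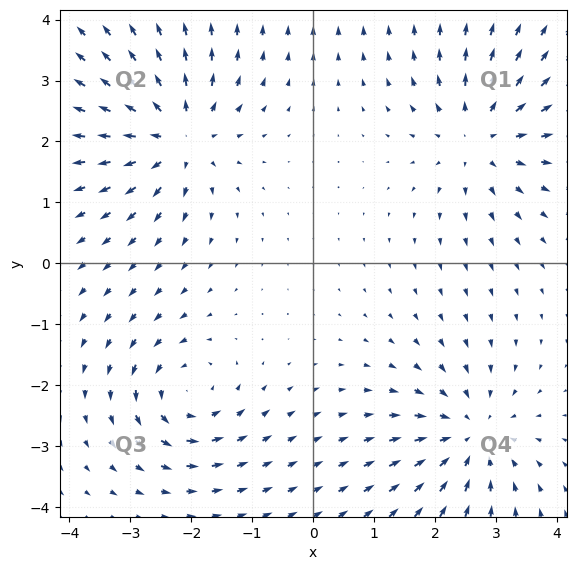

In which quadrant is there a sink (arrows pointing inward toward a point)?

The sink sits at approximately (2.6, -2.8), which lies in quadrant Q4. The divergence there is about -4, negative as expected for a sink.

Q4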